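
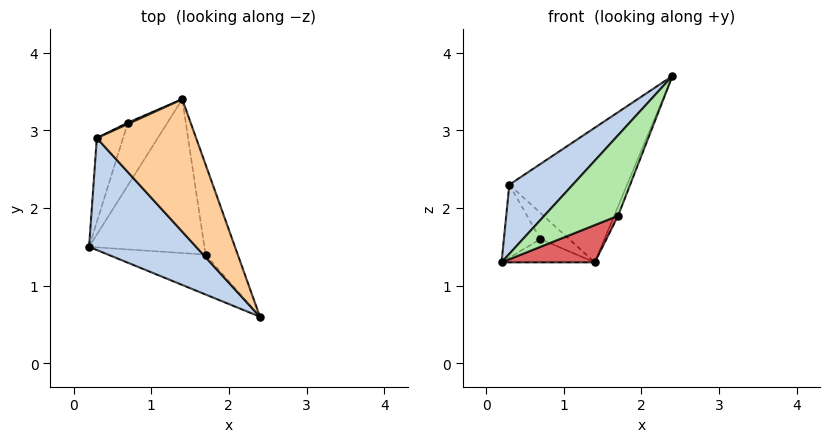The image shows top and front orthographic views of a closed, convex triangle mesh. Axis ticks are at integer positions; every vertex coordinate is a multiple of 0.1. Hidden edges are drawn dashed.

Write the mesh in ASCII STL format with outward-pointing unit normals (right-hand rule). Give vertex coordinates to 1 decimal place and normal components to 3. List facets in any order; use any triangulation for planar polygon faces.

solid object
 facet normal -0.483 0.305 -0.821
  outer loop
   vertex 0.7 3.1 1.6
   vertex 1.4 3.4 1.3
   vertex 0.2 1.5 1.3
  endloop
 endfacet
 facet normal -0.753 -0.346 0.560
  outer loop
   vertex 0.3 2.9 2.3
   vertex 0.2 1.5 1.3
   vertex 2.4 0.6 3.7
  endloop
 endfacet
 facet normal -0.855 0.341 -0.391
  outer loop
   vertex 0.3 2.9 2.3
   vertex 0.7 3.1 1.6
   vertex 0.2 1.5 1.3
  endloop
 endfacet
 facet normal 0.299 0.680 0.669
  outer loop
   vertex 0.3 2.9 2.3
   vertex 2.4 0.6 3.7
   vertex 1.4 3.4 1.3
  endloop
 endfacet
 facet normal -0.375 0.926 0.050
  outer loop
   vertex 0.3 2.9 2.3
   vertex 1.4 3.4 1.3
   vertex 0.7 3.1 1.6
  endloop
 endfacet
 facet normal 0.117 -0.890 -0.441
  outer loop
   vertex 1.7 1.4 1.9
   vertex 2.4 0.6 3.7
   vertex 0.2 1.5 1.3
  endloop
 endfacet
 facet normal 0.350 -0.221 -0.911
  outer loop
   vertex 1.7 1.4 1.9
   vertex 0.2 1.5 1.3
   vertex 1.4 3.4 1.3
  endloop
 endfacet
 facet normal 0.937 0.036 -0.348
  outer loop
   vertex 1.7 1.4 1.9
   vertex 1.4 3.4 1.3
   vertex 2.4 0.6 3.7
  endloop
 endfacet
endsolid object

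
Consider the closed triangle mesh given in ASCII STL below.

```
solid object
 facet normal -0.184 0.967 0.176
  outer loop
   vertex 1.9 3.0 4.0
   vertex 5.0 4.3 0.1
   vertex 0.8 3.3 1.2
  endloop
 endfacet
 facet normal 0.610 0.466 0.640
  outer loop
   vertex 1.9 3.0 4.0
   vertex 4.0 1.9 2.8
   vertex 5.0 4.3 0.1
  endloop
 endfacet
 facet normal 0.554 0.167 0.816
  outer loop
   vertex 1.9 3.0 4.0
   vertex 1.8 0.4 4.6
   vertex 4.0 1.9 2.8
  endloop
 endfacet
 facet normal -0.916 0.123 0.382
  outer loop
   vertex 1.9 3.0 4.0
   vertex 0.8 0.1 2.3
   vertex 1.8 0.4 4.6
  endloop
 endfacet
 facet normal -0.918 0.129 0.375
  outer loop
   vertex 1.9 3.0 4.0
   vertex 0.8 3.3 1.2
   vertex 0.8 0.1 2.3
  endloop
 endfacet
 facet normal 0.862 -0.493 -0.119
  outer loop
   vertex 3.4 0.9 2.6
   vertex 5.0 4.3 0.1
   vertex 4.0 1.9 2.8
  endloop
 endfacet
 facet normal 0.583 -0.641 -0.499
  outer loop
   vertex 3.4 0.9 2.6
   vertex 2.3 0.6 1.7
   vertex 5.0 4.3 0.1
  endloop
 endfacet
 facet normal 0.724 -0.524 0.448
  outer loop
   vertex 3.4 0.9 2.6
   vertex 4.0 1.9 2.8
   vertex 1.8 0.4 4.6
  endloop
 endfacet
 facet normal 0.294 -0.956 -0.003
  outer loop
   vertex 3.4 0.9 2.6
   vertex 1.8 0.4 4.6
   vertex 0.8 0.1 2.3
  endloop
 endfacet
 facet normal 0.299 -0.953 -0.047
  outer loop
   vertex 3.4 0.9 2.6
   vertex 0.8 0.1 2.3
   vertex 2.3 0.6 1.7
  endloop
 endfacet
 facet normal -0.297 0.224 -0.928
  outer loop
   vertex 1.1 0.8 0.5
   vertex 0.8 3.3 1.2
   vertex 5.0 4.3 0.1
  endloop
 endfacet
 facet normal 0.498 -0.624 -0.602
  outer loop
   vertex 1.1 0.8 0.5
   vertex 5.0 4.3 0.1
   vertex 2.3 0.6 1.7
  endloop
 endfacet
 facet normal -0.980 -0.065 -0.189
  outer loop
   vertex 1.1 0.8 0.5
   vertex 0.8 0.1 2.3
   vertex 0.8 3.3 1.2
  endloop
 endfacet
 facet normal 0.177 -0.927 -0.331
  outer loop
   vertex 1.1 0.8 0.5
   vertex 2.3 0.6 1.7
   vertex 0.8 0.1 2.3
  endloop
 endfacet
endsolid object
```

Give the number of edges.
21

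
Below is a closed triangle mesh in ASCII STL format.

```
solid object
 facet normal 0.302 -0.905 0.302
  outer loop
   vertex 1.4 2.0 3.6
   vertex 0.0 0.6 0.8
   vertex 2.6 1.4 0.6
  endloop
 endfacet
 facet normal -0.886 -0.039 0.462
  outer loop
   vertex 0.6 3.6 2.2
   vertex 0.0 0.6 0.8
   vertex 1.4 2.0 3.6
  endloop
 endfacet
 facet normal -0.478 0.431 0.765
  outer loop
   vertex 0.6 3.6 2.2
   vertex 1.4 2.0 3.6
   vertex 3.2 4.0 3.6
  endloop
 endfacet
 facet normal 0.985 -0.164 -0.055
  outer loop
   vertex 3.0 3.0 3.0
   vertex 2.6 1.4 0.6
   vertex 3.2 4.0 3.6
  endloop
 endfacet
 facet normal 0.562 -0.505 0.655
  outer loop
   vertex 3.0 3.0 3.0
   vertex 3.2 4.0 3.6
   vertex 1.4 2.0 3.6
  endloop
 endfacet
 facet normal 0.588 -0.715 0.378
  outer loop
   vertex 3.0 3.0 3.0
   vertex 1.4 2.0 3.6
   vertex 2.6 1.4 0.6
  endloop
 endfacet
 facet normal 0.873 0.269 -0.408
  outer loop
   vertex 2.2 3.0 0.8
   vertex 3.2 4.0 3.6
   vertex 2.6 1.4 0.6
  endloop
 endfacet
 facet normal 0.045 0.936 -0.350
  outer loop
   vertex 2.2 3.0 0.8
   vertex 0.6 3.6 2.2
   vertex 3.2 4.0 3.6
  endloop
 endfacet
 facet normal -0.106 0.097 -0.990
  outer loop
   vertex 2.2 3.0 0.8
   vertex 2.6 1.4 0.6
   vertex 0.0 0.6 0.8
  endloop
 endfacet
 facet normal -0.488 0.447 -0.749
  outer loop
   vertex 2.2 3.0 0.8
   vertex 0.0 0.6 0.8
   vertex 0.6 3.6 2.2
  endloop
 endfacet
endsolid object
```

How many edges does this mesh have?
15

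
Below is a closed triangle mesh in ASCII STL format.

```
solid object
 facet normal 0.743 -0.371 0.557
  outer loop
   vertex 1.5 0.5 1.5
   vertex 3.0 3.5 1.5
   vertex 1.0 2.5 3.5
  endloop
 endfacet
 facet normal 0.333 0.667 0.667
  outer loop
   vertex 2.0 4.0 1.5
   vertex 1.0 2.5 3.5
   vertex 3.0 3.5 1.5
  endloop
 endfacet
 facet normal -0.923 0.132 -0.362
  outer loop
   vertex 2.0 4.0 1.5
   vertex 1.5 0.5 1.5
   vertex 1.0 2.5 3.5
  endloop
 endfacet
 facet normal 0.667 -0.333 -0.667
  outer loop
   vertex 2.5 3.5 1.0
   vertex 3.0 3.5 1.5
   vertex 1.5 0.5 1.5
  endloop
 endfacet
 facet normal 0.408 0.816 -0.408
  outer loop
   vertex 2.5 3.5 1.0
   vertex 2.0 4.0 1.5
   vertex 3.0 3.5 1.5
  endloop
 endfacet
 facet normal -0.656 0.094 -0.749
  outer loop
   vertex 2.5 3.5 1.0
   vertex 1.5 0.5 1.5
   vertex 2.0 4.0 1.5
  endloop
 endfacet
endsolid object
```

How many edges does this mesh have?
9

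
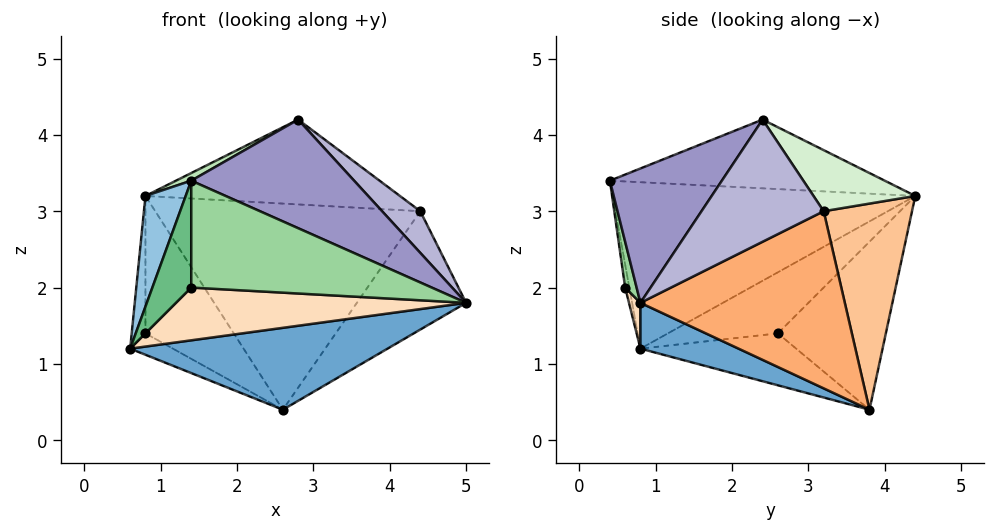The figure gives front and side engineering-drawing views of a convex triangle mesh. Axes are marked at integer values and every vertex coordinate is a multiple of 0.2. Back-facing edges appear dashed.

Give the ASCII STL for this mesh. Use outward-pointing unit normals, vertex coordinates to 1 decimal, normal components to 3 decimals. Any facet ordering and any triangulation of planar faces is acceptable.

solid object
 facet normal 0.127 -0.334 -0.934
  outer loop
   vertex 2.6 3.8 0.4
   vertex 5.0 0.8 1.8
   vertex 0.6 0.8 1.2
  endloop
 endfacet
 facet normal -0.940 -0.125 0.319
  outer loop
   vertex 1.4 0.4 3.4
   vertex 0.8 4.4 3.2
   vertex 0.6 0.8 1.2
  endloop
 endfacet
 facet normal -0.985 0.123 -0.123
  outer loop
   vertex 0.8 2.6 1.4
   vertex 0.6 0.8 1.2
   vertex 0.8 4.4 3.2
  endloop
 endfacet
 facet normal -0.556 0.153 -0.817
  outer loop
   vertex 0.8 2.6 1.4
   vertex 2.6 3.8 0.4
   vertex 0.6 0.8 1.2
  endloop
 endfacet
 facet normal -0.654 0.535 -0.535
  outer loop
   vertex 0.8 2.6 1.4
   vertex 0.8 4.4 3.2
   vertex 2.6 3.8 0.4
  endloop
 endfacet
 facet normal 0.788 0.421 -0.448
  outer loop
   vertex 4.4 3.2 3.0
   vertex 5.0 0.8 1.8
   vertex 2.6 3.8 0.4
  endloop
 endfacet
 facet normal 0.316 0.949 0.000
  outer loop
   vertex 4.4 3.2 3.0
   vertex 2.6 3.8 0.4
   vertex 0.8 4.4 3.2
  endloop
 endfacet
 facet normal 0.038 -0.960 -0.278
  outer loop
   vertex 1.4 0.6 2.0
   vertex 0.6 0.8 1.2
   vertex 5.0 0.8 1.8
  endloop
 endfacet
 facet normal -0.105 -0.984 -0.141
  outer loop
   vertex 1.4 0.6 2.0
   vertex 1.4 0.4 3.4
   vertex 0.6 0.8 1.2
  endloop
 endfacet
 facet normal 0.047 -0.989 -0.141
  outer loop
   vertex 1.4 0.6 2.0
   vertex 5.0 0.8 1.8
   vertex 1.4 0.4 3.4
  endloop
 endfacet
 facet normal -0.468 -0.026 0.883
  outer loop
   vertex 2.8 2.4 4.2
   vertex 0.8 4.4 3.2
   vertex 1.4 0.4 3.4
  endloop
 endfacet
 facet normal 0.248 0.620 0.744
  outer loop
   vertex 2.8 2.4 4.2
   vertex 4.4 3.2 3.0
   vertex 0.8 4.4 3.2
  endloop
 endfacet
 facet normal 0.387 -0.563 0.730
  outer loop
   vertex 2.8 2.4 4.2
   vertex 1.4 0.4 3.4
   vertex 5.0 0.8 1.8
  endloop
 endfacet
 facet normal 0.650 -0.203 0.732
  outer loop
   vertex 2.8 2.4 4.2
   vertex 5.0 0.8 1.8
   vertex 4.4 3.2 3.0
  endloop
 endfacet
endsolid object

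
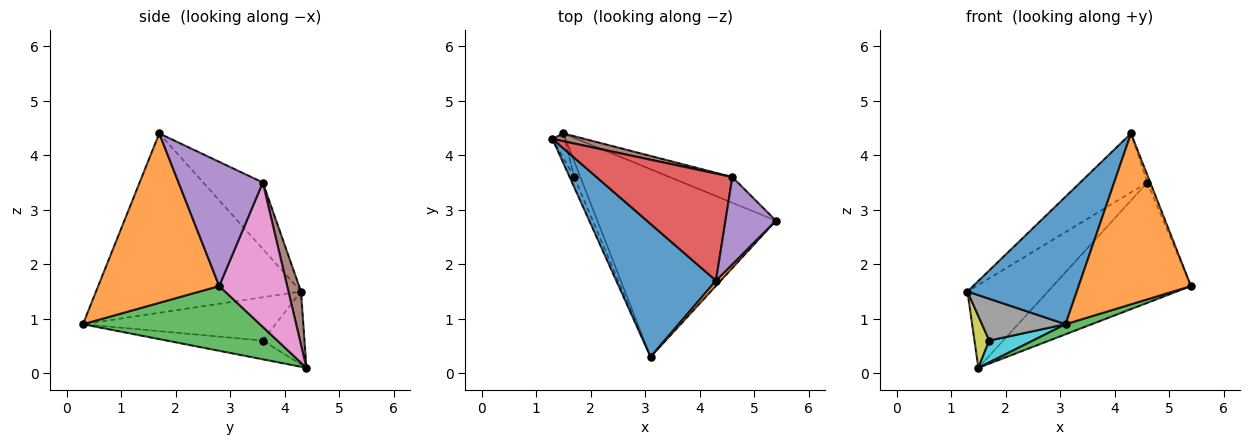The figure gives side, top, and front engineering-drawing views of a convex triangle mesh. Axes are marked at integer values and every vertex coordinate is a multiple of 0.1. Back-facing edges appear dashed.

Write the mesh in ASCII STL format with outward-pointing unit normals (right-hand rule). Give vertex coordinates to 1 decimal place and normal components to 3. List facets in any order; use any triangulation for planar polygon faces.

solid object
 facet normal -0.792 -0.423 0.441
  outer loop
   vertex 4.3 1.7 4.4
   vertex 1.3 4.3 1.5
   vertex 3.1 0.3 0.9
  endloop
 endfacet
 facet normal 0.733 -0.680 0.021
  outer loop
   vertex 4.3 1.7 4.4
   vertex 3.1 0.3 0.9
   vertex 5.4 2.8 1.6
  endloop
 endfacet
 facet normal 0.340 -0.050 -0.939
  outer loop
   vertex 1.5 4.4 0.1
   vertex 5.4 2.8 1.6
   vertex 3.1 0.3 0.9
  endloop
 endfacet
 facet normal -0.394 0.444 0.805
  outer loop
   vertex 4.6 3.6 3.5
   vertex 1.3 4.3 1.5
   vertex 4.3 1.7 4.4
  endloop
 endfacet
 facet normal 0.926 0.032 0.376
  outer loop
   vertex 4.6 3.6 3.5
   vertex 4.3 1.7 4.4
   vertex 5.4 2.8 1.6
  endloop
 endfacet
 facet normal 0.153 0.984 0.092
  outer loop
   vertex 4.6 3.6 3.5
   vertex 1.5 4.4 0.1
   vertex 1.3 4.3 1.5
  endloop
 endfacet
 facet normal 0.434 0.881 -0.188
  outer loop
   vertex 4.6 3.6 3.5
   vertex 5.4 2.8 1.6
   vertex 1.5 4.4 0.1
  endloop
 endfacet
 facet normal -0.913 -0.396 -0.098
  outer loop
   vertex 1.7 3.6 0.6
   vertex 3.1 0.3 0.9
   vertex 1.3 4.3 1.5
  endloop
 endfacet
 facet normal -0.931 -0.331 -0.157
  outer loop
   vertex 1.7 3.6 0.6
   vertex 1.3 4.3 1.5
   vertex 1.5 4.4 0.1
  endloop
 endfacet
 facet normal -0.873 -0.396 -0.285
  outer loop
   vertex 1.7 3.6 0.6
   vertex 1.5 4.4 0.1
   vertex 3.1 0.3 0.9
  endloop
 endfacet
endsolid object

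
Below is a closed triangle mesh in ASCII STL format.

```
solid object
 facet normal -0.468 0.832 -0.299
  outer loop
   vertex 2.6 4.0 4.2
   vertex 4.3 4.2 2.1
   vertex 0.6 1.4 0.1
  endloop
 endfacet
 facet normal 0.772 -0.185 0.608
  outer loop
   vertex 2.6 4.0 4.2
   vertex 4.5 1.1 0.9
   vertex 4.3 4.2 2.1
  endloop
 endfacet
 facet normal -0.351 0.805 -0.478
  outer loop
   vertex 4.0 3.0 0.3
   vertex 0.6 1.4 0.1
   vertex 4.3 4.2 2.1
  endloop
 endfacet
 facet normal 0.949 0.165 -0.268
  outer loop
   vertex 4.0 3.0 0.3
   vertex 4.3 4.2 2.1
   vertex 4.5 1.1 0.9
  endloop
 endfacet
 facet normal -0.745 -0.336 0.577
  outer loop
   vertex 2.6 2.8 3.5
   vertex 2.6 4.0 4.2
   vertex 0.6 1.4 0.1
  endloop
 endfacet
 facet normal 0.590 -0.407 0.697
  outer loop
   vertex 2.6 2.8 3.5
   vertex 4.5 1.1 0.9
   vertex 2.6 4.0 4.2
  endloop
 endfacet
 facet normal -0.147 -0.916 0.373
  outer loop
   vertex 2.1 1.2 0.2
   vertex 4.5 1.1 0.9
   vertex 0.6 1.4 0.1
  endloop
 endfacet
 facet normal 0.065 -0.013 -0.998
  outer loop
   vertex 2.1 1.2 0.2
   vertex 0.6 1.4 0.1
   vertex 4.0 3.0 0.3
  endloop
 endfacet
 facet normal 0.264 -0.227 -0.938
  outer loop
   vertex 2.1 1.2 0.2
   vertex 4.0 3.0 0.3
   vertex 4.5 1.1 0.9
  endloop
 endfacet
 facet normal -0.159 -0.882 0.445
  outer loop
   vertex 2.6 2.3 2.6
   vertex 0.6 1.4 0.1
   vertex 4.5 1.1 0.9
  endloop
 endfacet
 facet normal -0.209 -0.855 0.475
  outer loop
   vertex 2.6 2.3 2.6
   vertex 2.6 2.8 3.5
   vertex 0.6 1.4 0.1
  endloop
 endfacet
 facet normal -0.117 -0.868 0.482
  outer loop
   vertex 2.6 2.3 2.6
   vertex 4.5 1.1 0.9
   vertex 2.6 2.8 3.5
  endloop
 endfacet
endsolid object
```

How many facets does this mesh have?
12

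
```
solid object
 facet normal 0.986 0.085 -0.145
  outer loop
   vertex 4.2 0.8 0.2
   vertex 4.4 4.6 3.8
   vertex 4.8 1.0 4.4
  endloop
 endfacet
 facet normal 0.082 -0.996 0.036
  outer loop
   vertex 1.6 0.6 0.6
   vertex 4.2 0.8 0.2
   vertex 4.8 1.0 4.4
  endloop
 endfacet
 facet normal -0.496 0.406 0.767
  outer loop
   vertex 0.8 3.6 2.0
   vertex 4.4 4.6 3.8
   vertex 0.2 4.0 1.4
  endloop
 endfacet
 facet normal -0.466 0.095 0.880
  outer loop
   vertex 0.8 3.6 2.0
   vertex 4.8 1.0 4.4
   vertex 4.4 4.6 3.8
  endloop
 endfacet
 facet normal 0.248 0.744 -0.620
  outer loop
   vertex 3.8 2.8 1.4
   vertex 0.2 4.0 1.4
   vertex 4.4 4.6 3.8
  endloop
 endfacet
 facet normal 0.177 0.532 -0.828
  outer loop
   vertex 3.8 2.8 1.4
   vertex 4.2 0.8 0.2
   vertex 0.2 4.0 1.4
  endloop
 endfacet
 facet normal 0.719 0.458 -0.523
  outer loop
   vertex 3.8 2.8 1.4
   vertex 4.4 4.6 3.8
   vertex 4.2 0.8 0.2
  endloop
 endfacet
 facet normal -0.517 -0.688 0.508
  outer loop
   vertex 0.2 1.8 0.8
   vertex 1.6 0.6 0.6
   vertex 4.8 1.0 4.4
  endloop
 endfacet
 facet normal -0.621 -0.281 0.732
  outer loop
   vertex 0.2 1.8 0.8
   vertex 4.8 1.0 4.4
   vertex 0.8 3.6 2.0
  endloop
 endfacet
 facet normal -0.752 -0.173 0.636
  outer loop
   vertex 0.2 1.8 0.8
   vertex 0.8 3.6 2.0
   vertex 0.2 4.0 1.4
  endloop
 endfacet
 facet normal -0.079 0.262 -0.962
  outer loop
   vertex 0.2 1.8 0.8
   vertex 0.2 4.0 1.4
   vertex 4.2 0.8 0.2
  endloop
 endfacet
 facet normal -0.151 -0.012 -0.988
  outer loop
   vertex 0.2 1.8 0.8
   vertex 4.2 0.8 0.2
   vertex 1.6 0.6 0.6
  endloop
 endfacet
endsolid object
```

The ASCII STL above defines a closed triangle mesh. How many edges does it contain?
18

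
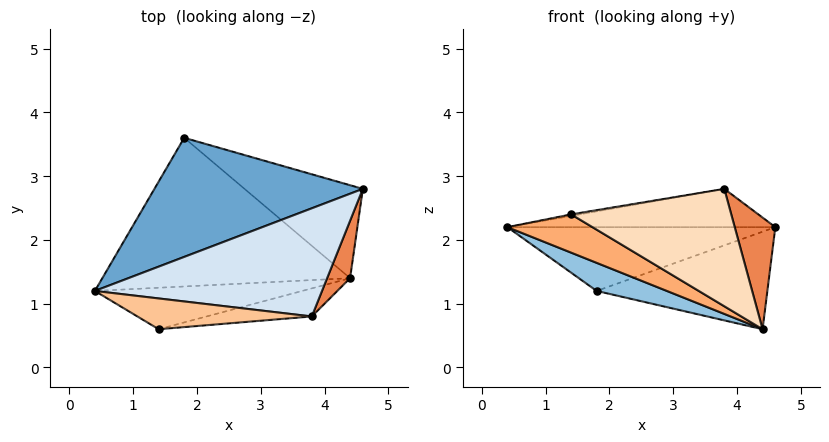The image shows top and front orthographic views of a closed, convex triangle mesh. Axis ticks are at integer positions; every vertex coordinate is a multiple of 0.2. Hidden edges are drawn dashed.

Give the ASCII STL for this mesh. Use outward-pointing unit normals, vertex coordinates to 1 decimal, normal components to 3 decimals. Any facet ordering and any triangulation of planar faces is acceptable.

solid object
 facet normal -0.177 0.465 0.868
  outer loop
   vertex 1.8 3.6 1.2
   vertex 0.4 1.2 2.2
   vertex 4.6 2.8 2.2
  endloop
 endfacet
 facet normal -0.358 -0.173 -0.917
  outer loop
   vertex 4.4 1.4 0.6
   vertex 0.4 1.2 2.2
   vertex 1.8 3.6 1.2
  endloop
 endfacet
 facet normal 0.413 0.659 -0.628
  outer loop
   vertex 4.4 1.4 0.6
   vertex 1.8 3.6 1.2
   vertex 4.6 2.8 2.2
  endloop
 endfacet
 facet normal -0.126 0.331 0.935
  outer loop
   vertex 3.8 0.8 2.8
   vertex 4.6 2.8 2.2
   vertex 0.4 1.2 2.2
  endloop
 endfacet
 facet normal 0.932 -0.323 0.166
  outer loop
   vertex 3.8 0.8 2.8
   vertex 4.4 1.4 0.6
   vertex 4.6 2.8 2.2
  endloop
 endfacet
 facet normal -0.252 -0.656 -0.711
  outer loop
   vertex 1.4 0.6 2.4
   vertex 0.4 1.2 2.2
   vertex 4.4 1.4 0.6
  endloop
 endfacet
 facet normal -0.168 0.048 0.985
  outer loop
   vertex 1.4 0.6 2.4
   vertex 3.8 0.8 2.8
   vertex 0.4 1.2 2.2
  endloop
 endfacet
 facet normal 0.119 -0.966 -0.231
  outer loop
   vertex 1.4 0.6 2.4
   vertex 4.4 1.4 0.6
   vertex 3.8 0.8 2.8
  endloop
 endfacet
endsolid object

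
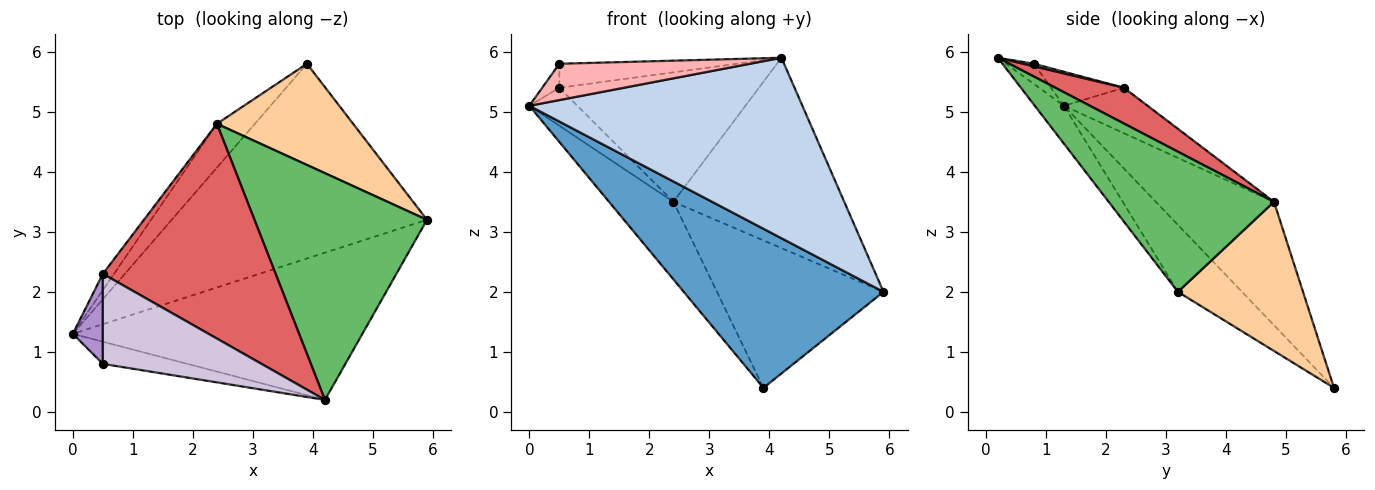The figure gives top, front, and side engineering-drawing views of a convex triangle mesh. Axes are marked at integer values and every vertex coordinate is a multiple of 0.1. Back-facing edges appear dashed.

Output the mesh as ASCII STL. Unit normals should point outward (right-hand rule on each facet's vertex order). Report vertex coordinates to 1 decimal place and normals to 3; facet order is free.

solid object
 facet normal -0.199 -0.620 -0.759
  outer loop
   vertex 3.9 5.8 0.4
   vertex 5.9 3.2 2.0
   vertex 0.0 1.3 5.1
  endloop
 endfacet
 facet normal -0.082 -0.772 -0.630
  outer loop
   vertex 4.2 0.2 5.9
   vertex 0.0 1.3 5.1
   vertex 5.9 3.2 2.0
  endloop
 endfacet
 facet normal -0.848 0.462 -0.261
  outer loop
   vertex 2.4 4.8 3.5
   vertex 3.9 5.8 0.4
   vertex 0.0 1.3 5.1
  endloop
 endfacet
 facet normal 0.527 0.701 0.481
  outer loop
   vertex 2.4 4.8 3.5
   vertex 5.9 3.2 2.0
   vertex 3.9 5.8 0.4
  endloop
 endfacet
 facet normal 0.528 0.546 0.650
  outer loop
   vertex 2.4 4.8 3.5
   vertex 4.2 0.2 5.9
   vertex 5.9 3.2 2.0
  endloop
 endfacet
 facet normal -0.848 0.487 -0.208
  outer loop
   vertex 0.5 2.3 5.4
   vertex 2.4 4.8 3.5
   vertex 0.0 1.3 5.1
  endloop
 endfacet
 facet normal 0.175 0.508 0.843
  outer loop
   vertex 0.5 2.3 5.4
   vertex 4.2 0.2 5.9
   vertex 2.4 4.8 3.5
  endloop
 endfacet
 facet normal -0.123 -0.847 -0.517
  outer loop
   vertex 0.5 0.8 5.8
   vertex 0.0 1.3 5.1
   vertex 4.2 0.2 5.9
  endloop
 endfacet
 facet normal -0.738 0.174 0.652
  outer loop
   vertex 0.5 0.8 5.8
   vertex 0.5 2.3 5.4
   vertex 0.0 1.3 5.1
  endloop
 endfacet
 facet normal 0.016 0.258 0.966
  outer loop
   vertex 0.5 0.8 5.8
   vertex 4.2 0.2 5.9
   vertex 0.5 2.3 5.4
  endloop
 endfacet
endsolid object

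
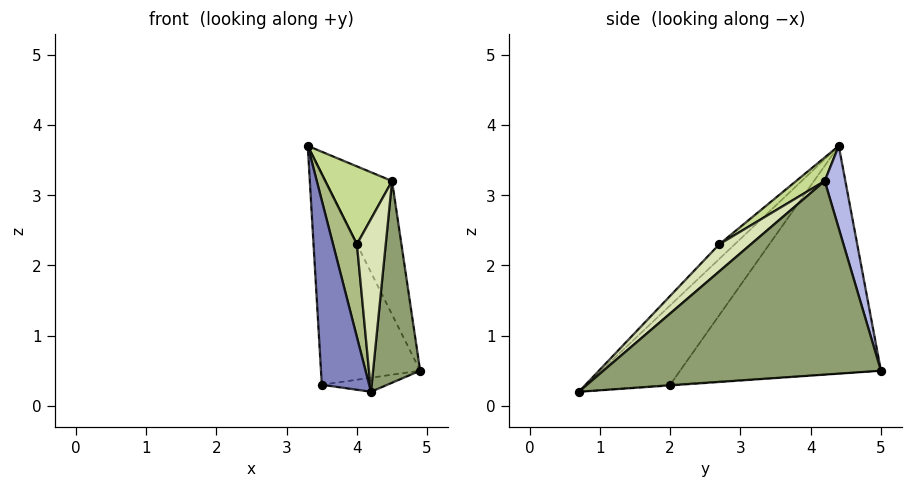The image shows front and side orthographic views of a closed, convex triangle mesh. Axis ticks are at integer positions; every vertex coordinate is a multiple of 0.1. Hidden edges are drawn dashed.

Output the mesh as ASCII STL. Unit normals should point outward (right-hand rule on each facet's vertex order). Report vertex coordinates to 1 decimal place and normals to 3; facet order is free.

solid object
 facet normal -0.842 0.416 -0.343
  outer loop
   vertex 3.5 2.0 0.3
   vertex 3.3 4.4 3.7
   vertex 4.9 5.0 0.5
  endloop
 endfacet
 facet normal -0.835 -0.471 0.284
  outer loop
   vertex 3.5 2.0 0.3
   vertex 4.2 0.7 0.2
   vertex 3.3 4.4 3.7
  endloop
 endfacet
 facet normal -0.010 0.071 -0.997
  outer loop
   vertex 3.5 2.0 0.3
   vertex 4.9 5.0 0.5
   vertex 4.2 0.7 0.2
  endloop
 endfacet
 facet normal 0.281 0.908 0.311
  outer loop
   vertex 4.5 4.2 3.2
   vertex 4.9 5.0 0.5
   vertex 3.3 4.4 3.7
  endloop
 endfacet
 facet normal 0.981 -0.166 0.096
  outer loop
   vertex 4.5 4.2 3.2
   vertex 4.2 0.7 0.2
   vertex 4.9 5.0 0.5
  endloop
 endfacet
 facet normal -0.435 -0.672 0.599
  outer loop
   vertex 4.0 2.7 2.3
   vertex 3.3 4.4 3.7
   vertex 4.2 0.7 0.2
  endloop
 endfacet
 facet normal 0.239 -0.557 0.796
  outer loop
   vertex 4.0 2.7 2.3
   vertex 4.5 4.2 3.2
   vertex 3.3 4.4 3.7
  endloop
 endfacet
 facet normal 0.602 -0.549 0.580
  outer loop
   vertex 4.0 2.7 2.3
   vertex 4.2 0.7 0.2
   vertex 4.5 4.2 3.2
  endloop
 endfacet
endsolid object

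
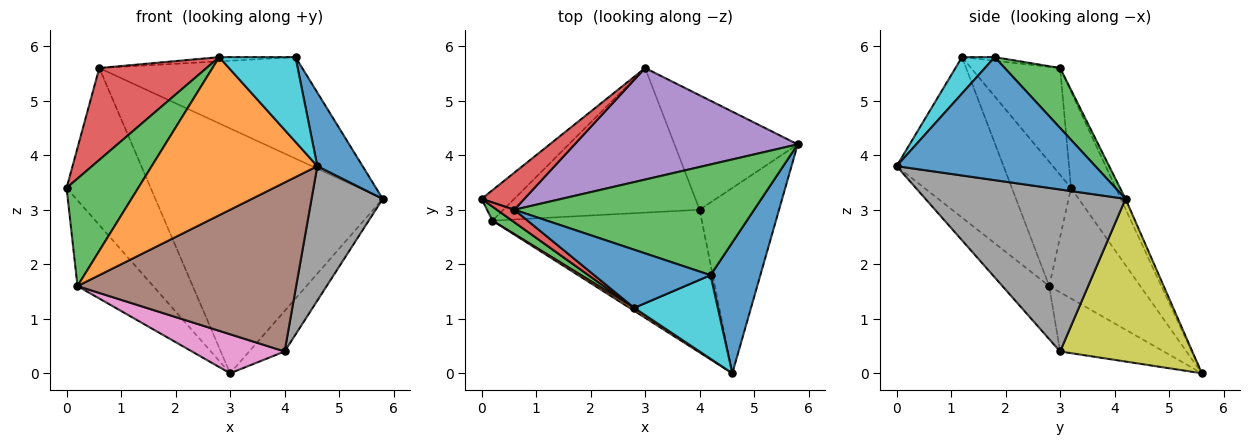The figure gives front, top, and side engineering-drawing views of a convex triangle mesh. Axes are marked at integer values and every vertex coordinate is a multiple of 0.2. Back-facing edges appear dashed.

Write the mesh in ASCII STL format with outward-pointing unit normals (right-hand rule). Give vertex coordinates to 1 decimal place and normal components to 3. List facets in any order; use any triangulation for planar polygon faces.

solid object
 facet normal 0.907 -0.207 0.367
  outer loop
   vertex 4.2 1.8 5.8
   vertex 4.6 0.0 3.8
   vertex 5.8 4.2 3.2
  endloop
 endfacet
 facet normal -0.750 0.623 -0.222
  outer loop
   vertex 0.2 2.8 1.6
   vertex 0.0 3.2 3.4
   vertex 3.0 5.6 0.0
  endloop
 endfacet
 facet normal 0.181 0.665 0.725
  outer loop
   vertex 0.6 3.0 5.6
   vertex 4.2 1.8 5.8
   vertex 5.8 4.2 3.2
  endloop
 endfacet
 facet normal -0.460 0.864 0.204
  outer loop
   vertex 0.6 3.0 5.6
   vertex 3.0 5.6 0.0
   vertex 0.0 3.2 3.4
  endloop
 endfacet
 facet normal -0.019 0.910 0.414
  outer loop
   vertex 0.6 3.0 5.6
   vertex 5.8 4.2 3.2
   vertex 3.0 5.6 0.0
  endloop
 endfacet
 facet normal -0.161 -0.754 -0.637
  outer loop
   vertex 4.0 3.0 0.4
   vertex 4.6 0.0 3.8
   vertex 0.2 2.8 1.6
  endloop
 endfacet
 facet normal -0.280 -0.250 -0.927
  outer loop
   vertex 4.0 3.0 0.4
   vertex 0.2 2.8 1.6
   vertex 3.0 5.6 0.0
  endloop
 endfacet
 facet normal 0.855 -0.304 -0.419
  outer loop
   vertex 4.0 3.0 0.4
   vertex 5.8 4.2 3.2
   vertex 4.6 0.0 3.8
  endloop
 endfacet
 facet normal 0.779 0.209 -0.591
  outer loop
   vertex 4.0 3.0 0.4
   vertex 3.0 5.6 0.0
   vertex 5.8 4.2 3.2
  endloop
 endfacet
 facet normal 0.292 -0.681 0.671
  outer loop
   vertex 2.8 1.2 5.8
   vertex 4.6 0.0 3.8
   vertex 4.2 1.8 5.8
  endloop
 endfacet
 facet normal -0.031 0.073 0.997
  outer loop
   vertex 2.8 1.2 5.8
   vertex 4.2 1.8 5.8
   vertex 0.6 3.0 5.6
  endloop
 endfacet
 facet normal -0.542 -0.840 0.016
  outer loop
   vertex 2.8 1.2 5.8
   vertex 0.2 2.8 1.6
   vertex 4.6 0.0 3.8
  endloop
 endfacet
 facet normal -0.634 -0.767 0.100
  outer loop
   vertex 2.8 1.2 5.8
   vertex 0.0 3.2 3.4
   vertex 0.2 2.8 1.6
  endloop
 endfacet
 facet normal -0.635 -0.765 0.104
  outer loop
   vertex 2.8 1.2 5.8
   vertex 0.6 3.0 5.6
   vertex 0.0 3.2 3.4
  endloop
 endfacet
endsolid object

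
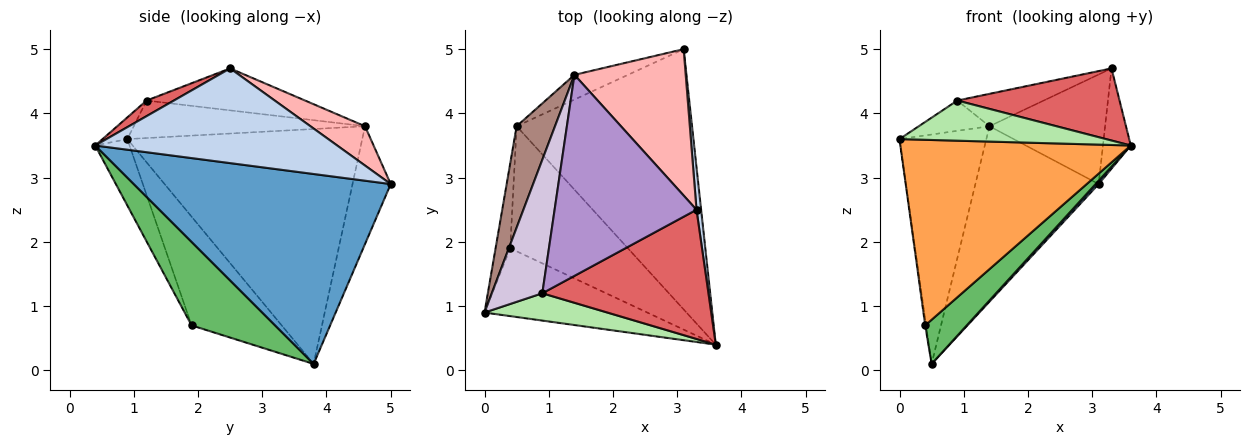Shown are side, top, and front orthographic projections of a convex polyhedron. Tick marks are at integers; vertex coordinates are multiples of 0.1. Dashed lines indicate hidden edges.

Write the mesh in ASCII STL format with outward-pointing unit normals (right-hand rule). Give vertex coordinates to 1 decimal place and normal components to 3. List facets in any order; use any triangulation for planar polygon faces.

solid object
 facet normal 0.735 -0.009 -0.678
  outer loop
   vertex 0.5 3.8 0.1
   vertex 3.1 5.0 2.9
   vertex 3.6 0.4 3.5
  endloop
 endfacet
 facet normal 0.992 0.114 0.048
  outer loop
   vertex 3.3 2.5 4.7
   vertex 3.6 0.4 3.5
   vertex 3.1 5.0 2.9
  endloop
 endfacet
 facet normal -0.139 -0.930 -0.340
  outer loop
   vertex 0.4 1.9 0.7
   vertex 3.6 0.4 3.5
   vertex 0.0 0.9 3.6
  endloop
 endfacet
 facet normal -0.991 0.010 -0.133
  outer loop
   vertex 0.4 1.9 0.7
   vertex 0.0 0.9 3.6
   vertex 0.5 3.8 0.1
  endloop
 endfacet
 facet normal 0.556 -0.277 -0.784
  outer loop
   vertex 0.4 1.9 0.7
   vertex 0.5 3.8 0.1
   vertex 3.6 0.4 3.5
  endloop
 endfacet
 facet normal -0.099 -0.823 0.560
  outer loop
   vertex 0.9 1.2 4.2
   vertex 0.0 0.9 3.6
   vertex 3.6 0.4 3.5
  endloop
 endfacet
 facet normal 0.082 -0.486 0.870
  outer loop
   vertex 0.9 1.2 4.2
   vertex 3.6 0.4 3.5
   vertex 3.3 2.5 4.7
  endloop
 endfacet
 facet normal 0.272 0.576 0.770
  outer loop
   vertex 1.4 4.6 3.8
   vertex 3.3 2.5 4.7
   vertex 3.1 5.0 2.9
  endloop
 endfacet
 facet normal -0.280 0.153 0.948
  outer loop
   vertex 1.4 4.6 3.8
   vertex 0.9 1.2 4.2
   vertex 3.3 2.5 4.7
  endloop
 endfacet
 facet normal -0.586 0.179 0.790
  outer loop
   vertex 1.4 4.6 3.8
   vertex 0.0 0.9 3.6
   vertex 0.9 1.2 4.2
  endloop
 endfacet
 facet normal -0.927 0.343 0.151
  outer loop
   vertex 1.4 4.6 3.8
   vertex 0.5 3.8 0.1
   vertex 0.0 0.9 3.6
  endloop
 endfacet
 facet normal -0.293 0.947 -0.133
  outer loop
   vertex 1.4 4.6 3.8
   vertex 3.1 5.0 2.9
   vertex 0.5 3.8 0.1
  endloop
 endfacet
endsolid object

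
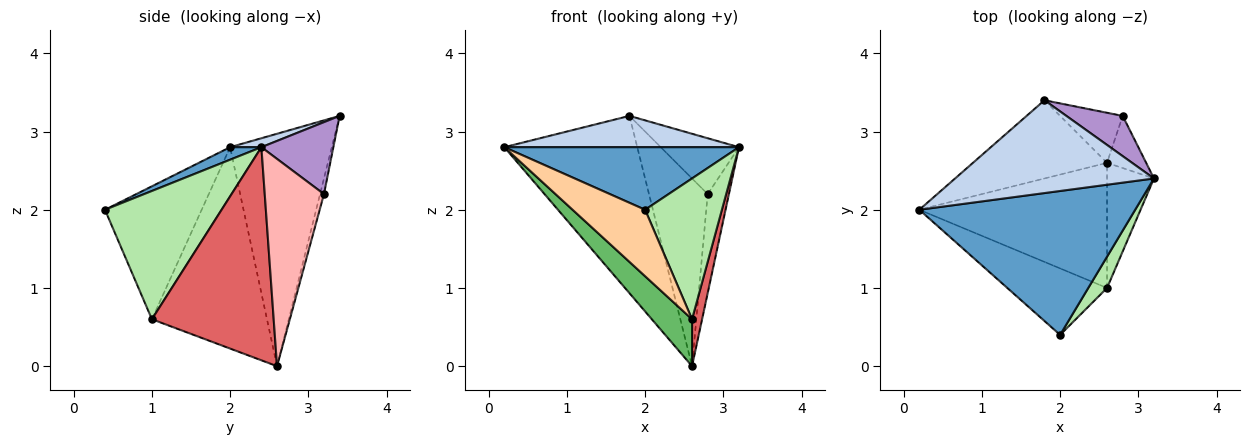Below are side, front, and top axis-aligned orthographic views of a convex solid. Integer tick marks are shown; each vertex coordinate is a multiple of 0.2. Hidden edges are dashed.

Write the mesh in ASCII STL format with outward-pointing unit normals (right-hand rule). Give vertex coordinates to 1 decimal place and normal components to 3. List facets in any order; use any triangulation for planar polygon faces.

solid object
 facet normal 0.053 -0.398 0.916
  outer loop
   vertex 2.0 0.4 2.0
   vertex 3.2 2.4 2.8
   vertex 0.2 2.0 2.8
  endloop
 endfacet
 facet normal 0.043 -0.319 0.947
  outer loop
   vertex 1.8 3.4 3.2
   vertex 0.2 2.0 2.8
   vertex 3.2 2.4 2.8
  endloop
 endfacet
 facet normal -0.573 0.750 -0.331
  outer loop
   vertex 1.8 3.4 3.2
   vertex 2.6 2.6 0.0
   vertex 0.2 2.0 2.8
  endloop
 endfacet
 facet normal -0.686 -0.514 -0.514
  outer loop
   vertex 2.6 1.0 0.6
   vertex 2.0 0.4 2.0
   vertex 0.2 2.0 2.8
  endloop
 endfacet
 facet normal -0.709 -0.248 -0.661
  outer loop
   vertex 2.6 1.0 0.6
   vertex 0.2 2.0 2.8
   vertex 2.6 2.6 0.0
  endloop
 endfacet
 facet normal 0.829 -0.546 0.121
  outer loop
   vertex 2.6 1.0 0.6
   vertex 3.2 2.4 2.8
   vertex 2.0 0.4 2.0
  endloop
 endfacet
 facet normal 0.973 -0.080 -0.214
  outer loop
   vertex 2.6 1.0 0.6
   vertex 2.6 2.6 0.0
   vertex 3.2 2.4 2.8
  endloop
 endfacet
 facet normal 0.927 0.332 -0.175
  outer loop
   vertex 2.8 3.2 2.2
   vertex 3.2 2.4 2.8
   vertex 2.6 2.6 0.0
  endloop
 endfacet
 facet normal 0.598 0.650 0.468
  outer loop
   vertex 2.8 3.2 2.2
   vertex 1.8 3.4 3.2
   vertex 3.2 2.4 2.8
  endloop
 endfacet
 facet normal -0.064 0.964 -0.257
  outer loop
   vertex 2.8 3.2 2.2
   vertex 2.6 2.6 0.0
   vertex 1.8 3.4 3.2
  endloop
 endfacet
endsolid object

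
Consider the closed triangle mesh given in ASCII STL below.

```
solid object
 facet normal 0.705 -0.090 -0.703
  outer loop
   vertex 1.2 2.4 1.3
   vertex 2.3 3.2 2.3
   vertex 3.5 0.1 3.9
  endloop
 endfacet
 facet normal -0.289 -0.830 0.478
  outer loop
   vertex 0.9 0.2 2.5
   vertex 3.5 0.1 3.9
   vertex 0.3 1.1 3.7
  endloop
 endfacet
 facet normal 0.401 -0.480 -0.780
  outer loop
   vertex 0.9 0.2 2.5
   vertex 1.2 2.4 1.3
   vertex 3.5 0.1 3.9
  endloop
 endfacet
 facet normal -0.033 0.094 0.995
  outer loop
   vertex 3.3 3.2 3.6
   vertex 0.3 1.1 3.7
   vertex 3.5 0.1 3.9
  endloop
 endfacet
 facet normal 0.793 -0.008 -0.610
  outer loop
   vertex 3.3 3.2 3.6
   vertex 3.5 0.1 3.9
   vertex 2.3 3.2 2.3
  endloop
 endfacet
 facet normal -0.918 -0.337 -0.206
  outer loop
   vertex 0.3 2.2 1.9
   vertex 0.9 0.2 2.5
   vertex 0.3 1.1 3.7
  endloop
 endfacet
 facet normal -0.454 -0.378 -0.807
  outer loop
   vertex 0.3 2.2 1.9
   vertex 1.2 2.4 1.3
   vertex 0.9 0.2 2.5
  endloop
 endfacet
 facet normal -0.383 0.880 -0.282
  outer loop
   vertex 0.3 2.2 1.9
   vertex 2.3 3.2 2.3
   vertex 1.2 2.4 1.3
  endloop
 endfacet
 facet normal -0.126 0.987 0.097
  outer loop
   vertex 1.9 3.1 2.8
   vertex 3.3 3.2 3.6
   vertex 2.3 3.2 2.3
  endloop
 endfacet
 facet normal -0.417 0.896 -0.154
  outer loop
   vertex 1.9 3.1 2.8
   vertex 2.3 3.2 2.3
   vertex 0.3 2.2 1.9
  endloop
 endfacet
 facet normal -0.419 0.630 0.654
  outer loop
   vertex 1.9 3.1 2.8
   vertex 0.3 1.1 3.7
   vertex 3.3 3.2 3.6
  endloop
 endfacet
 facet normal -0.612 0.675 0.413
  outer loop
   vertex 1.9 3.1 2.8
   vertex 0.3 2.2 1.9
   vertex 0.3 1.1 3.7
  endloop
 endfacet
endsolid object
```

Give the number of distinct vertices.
8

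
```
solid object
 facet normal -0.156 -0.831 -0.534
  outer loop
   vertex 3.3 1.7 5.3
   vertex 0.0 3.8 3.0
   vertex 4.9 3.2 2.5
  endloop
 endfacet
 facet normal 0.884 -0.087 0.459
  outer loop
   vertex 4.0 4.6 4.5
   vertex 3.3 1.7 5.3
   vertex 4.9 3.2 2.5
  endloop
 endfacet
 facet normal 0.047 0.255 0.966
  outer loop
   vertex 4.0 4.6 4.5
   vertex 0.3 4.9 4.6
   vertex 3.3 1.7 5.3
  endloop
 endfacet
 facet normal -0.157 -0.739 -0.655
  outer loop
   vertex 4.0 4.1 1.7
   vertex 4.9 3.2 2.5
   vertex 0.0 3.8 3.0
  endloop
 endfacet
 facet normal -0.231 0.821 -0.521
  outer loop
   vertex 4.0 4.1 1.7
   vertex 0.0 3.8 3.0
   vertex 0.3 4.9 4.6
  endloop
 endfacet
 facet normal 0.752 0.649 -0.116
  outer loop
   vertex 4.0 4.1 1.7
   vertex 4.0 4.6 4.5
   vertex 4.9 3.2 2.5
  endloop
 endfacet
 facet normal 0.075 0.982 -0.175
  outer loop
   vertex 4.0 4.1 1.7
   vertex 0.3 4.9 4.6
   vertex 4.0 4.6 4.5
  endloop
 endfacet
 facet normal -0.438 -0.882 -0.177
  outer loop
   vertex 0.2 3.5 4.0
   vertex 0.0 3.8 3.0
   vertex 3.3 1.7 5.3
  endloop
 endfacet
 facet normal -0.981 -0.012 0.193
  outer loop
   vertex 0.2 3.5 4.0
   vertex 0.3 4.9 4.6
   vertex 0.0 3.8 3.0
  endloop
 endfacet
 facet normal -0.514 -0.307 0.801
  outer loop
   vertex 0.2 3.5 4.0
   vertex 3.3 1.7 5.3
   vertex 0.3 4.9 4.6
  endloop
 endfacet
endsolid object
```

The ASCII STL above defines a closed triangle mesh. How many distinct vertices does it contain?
7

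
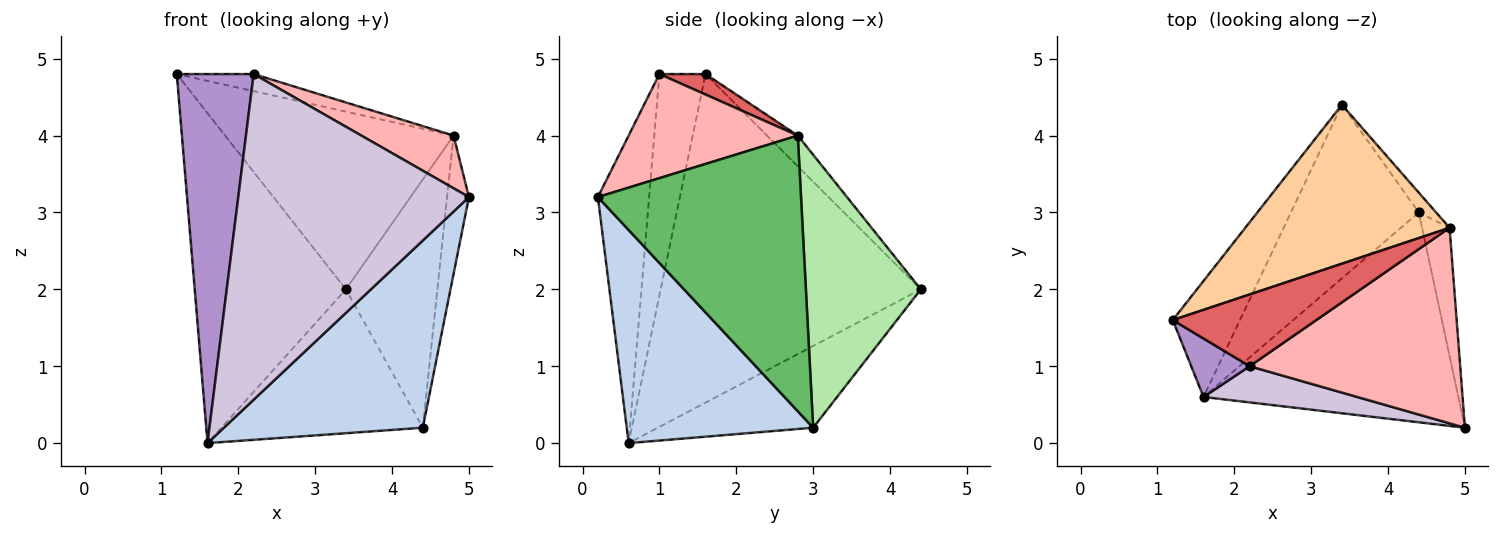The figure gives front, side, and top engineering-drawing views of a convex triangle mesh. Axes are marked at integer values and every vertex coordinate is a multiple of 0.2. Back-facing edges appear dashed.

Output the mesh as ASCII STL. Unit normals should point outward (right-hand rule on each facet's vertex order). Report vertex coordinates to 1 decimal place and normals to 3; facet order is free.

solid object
 facet normal -0.851 0.495 -0.174
  outer loop
   vertex 1.6 0.6 0.0
   vertex 1.2 1.6 4.8
   vertex 3.4 4.4 2.0
  endloop
 endfacet
 facet normal 0.529 -0.565 -0.633
  outer loop
   vertex 4.4 3.0 0.2
   vertex 5.0 0.2 3.2
   vertex 1.6 0.6 0.0
  endloop
 endfacet
 facet normal -0.442 0.573 -0.691
  outer loop
   vertex 4.4 3.0 0.2
   vertex 1.6 0.6 0.0
   vertex 3.4 4.4 2.0
  endloop
 endfacet
 facet normal -0.100 0.742 0.663
  outer loop
   vertex 4.8 2.8 4.0
   vertex 3.4 4.4 2.0
   vertex 1.2 1.6 4.8
  endloop
 endfacet
 facet normal 0.989 0.106 -0.099
  outer loop
   vertex 4.8 2.8 4.0
   vertex 5.0 0.2 3.2
   vertex 4.4 3.0 0.2
  endloop
 endfacet
 facet normal 0.782 0.622 -0.050
  outer loop
   vertex 4.8 2.8 4.0
   vertex 4.4 3.0 0.2
   vertex 3.4 4.4 2.0
  endloop
 endfacet
 facet normal 0.138 0.229 0.964
  outer loop
   vertex 2.2 1.0 4.8
   vertex 4.8 2.8 4.0
   vertex 1.2 1.6 4.8
  endloop
 endfacet
 facet normal 0.431 -0.235 0.871
  outer loop
   vertex 2.2 1.0 4.8
   vertex 5.0 0.2 3.2
   vertex 4.8 2.8 4.0
  endloop
 endfacet
 facet normal -0.510 -0.850 0.135
  outer loop
   vertex 2.2 1.0 4.8
   vertex 1.2 1.6 4.8
   vertex 1.6 0.6 0.0
  endloop
 endfacet
 facet normal -0.216 -0.970 0.108
  outer loop
   vertex 2.2 1.0 4.8
   vertex 1.6 0.6 0.0
   vertex 5.0 0.2 3.2
  endloop
 endfacet
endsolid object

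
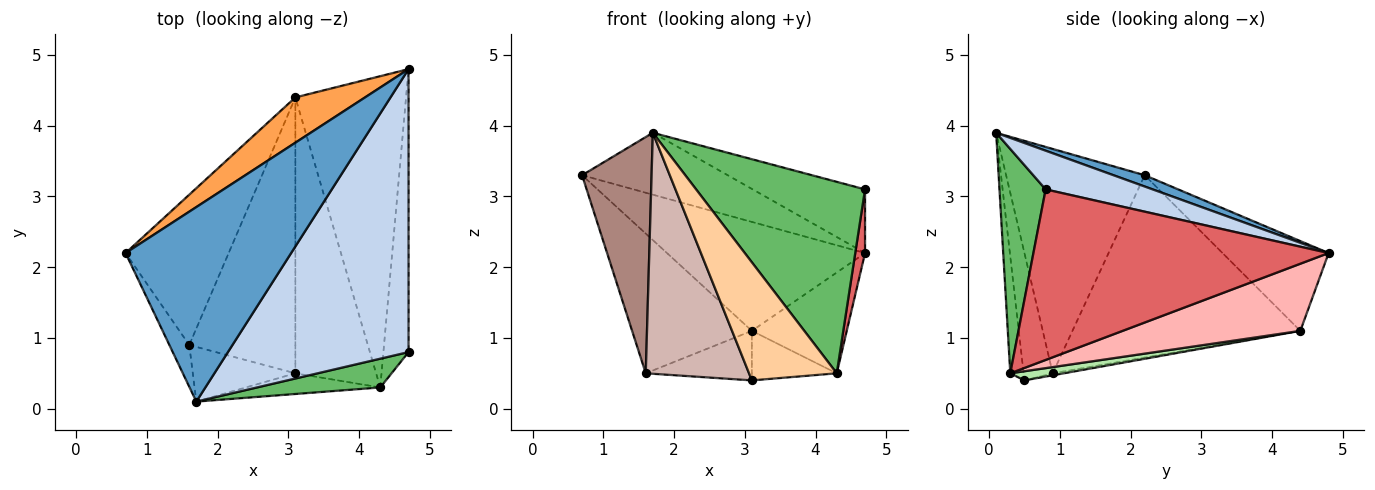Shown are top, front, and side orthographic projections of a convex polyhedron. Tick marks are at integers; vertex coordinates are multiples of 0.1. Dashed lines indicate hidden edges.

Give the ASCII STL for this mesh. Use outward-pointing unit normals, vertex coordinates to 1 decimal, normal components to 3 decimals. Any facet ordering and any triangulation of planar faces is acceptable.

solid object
 facet normal 0.065 0.303 0.951
  outer loop
   vertex 1.7 0.1 3.9
   vertex 4.7 4.8 2.2
   vertex 0.7 2.2 3.3
  endloop
 endfacet
 facet normal 0.205 0.215 0.955
  outer loop
   vertex 4.7 0.8 3.1
   vertex 4.7 4.8 2.2
   vertex 1.7 0.1 3.9
  endloop
 endfacet
 facet normal -0.443 0.828 0.344
  outer loop
   vertex 3.1 4.4 1.1
   vertex 0.7 2.2 3.3
   vertex 4.7 4.8 2.2
  endloop
 endfacet
 facet normal -0.148 -0.974 -0.171
  outer loop
   vertex 4.3 0.3 0.5
   vertex 1.7 0.1 3.9
   vertex 3.1 0.5 0.4
  endloop
 endfacet
 facet normal 0.261 -0.955 0.143
  outer loop
   vertex 4.3 0.3 0.5
   vertex 4.7 0.8 3.1
   vertex 1.7 0.1 3.9
  endloop
 endfacet
 facet normal 0.111 0.176 -0.978
  outer loop
   vertex 4.3 0.3 0.5
   vertex 3.1 0.5 0.4
   vertex 3.1 4.4 1.1
  endloop
 endfacet
 facet normal 0.989 -0.033 -0.146
  outer loop
   vertex 4.3 0.3 0.5
   vertex 4.7 4.8 2.2
   vertex 4.7 0.8 3.1
  endloop
 endfacet
 facet normal 0.500 0.267 -0.824
  outer loop
   vertex 4.3 0.3 0.5
   vertex 3.1 4.4 1.1
   vertex 4.7 4.8 2.2
  endloop
 endfacet
 facet normal -0.792 0.416 -0.448
  outer loop
   vertex 1.6 0.9 0.5
   vertex 0.7 2.2 3.3
   vertex 3.1 4.4 1.1
  endloop
 endfacet
 facet normal -0.019 0.177 -0.984
  outer loop
   vertex 1.6 0.9 0.5
   vertex 3.1 4.4 1.1
   vertex 3.1 0.5 0.4
  endloop
 endfacet
 facet normal -0.891 -0.447 -0.079
  outer loop
   vertex 1.6 0.9 0.5
   vertex 1.7 0.1 3.9
   vertex 0.7 2.2 3.3
  endloop
 endfacet
 facet normal -0.265 -0.940 -0.213
  outer loop
   vertex 1.6 0.9 0.5
   vertex 3.1 0.5 0.4
   vertex 1.7 0.1 3.9
  endloop
 endfacet
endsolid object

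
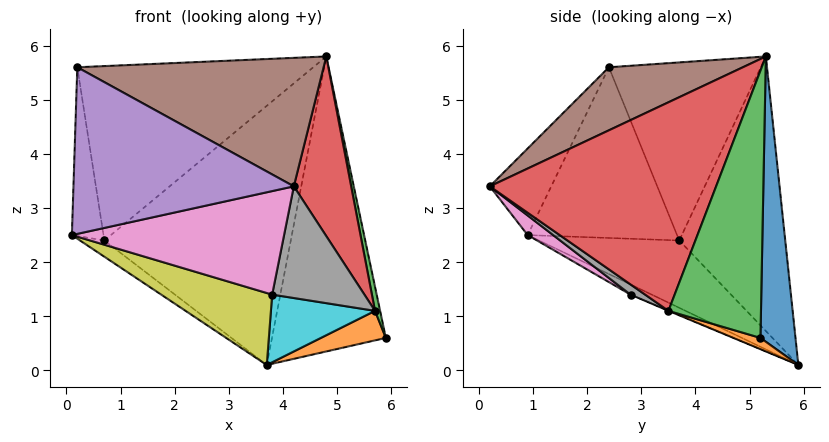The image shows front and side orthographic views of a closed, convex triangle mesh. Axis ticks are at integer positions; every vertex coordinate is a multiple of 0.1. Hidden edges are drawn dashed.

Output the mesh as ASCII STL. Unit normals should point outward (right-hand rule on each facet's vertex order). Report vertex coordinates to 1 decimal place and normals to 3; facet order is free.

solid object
 facet normal 0.294 0.955 0.044
  outer loop
   vertex 3.7 5.9 0.1
   vertex 4.8 5.3 5.8
   vertex 5.9 5.2 0.6
  endloop
 endfacet
 facet normal 0.122 -0.293 -0.948
  outer loop
   vertex 5.7 3.5 1.1
   vertex 3.7 5.9 0.1
   vertex 5.9 5.2 0.6
  endloop
 endfacet
 facet normal 0.977 -0.054 0.208
  outer loop
   vertex 5.7 3.5 1.1
   vertex 5.9 5.2 0.6
   vertex 4.8 5.3 5.8
  endloop
 endfacet
 facet normal 0.934 -0.237 0.269
  outer loop
   vertex 5.7 3.5 1.1
   vertex 4.8 5.3 5.8
   vertex 4.2 0.2 3.4
  endloop
 endfacet
 facet normal -0.243 -0.870 0.429
  outer loop
   vertex 0.2 2.4 5.6
   vertex 0.1 0.9 2.5
   vertex 4.2 0.2 3.4
  endloop
 endfacet
 facet normal 0.237 -0.436 0.868
  outer loop
   vertex 0.2 2.4 5.6
   vertex 4.2 0.2 3.4
   vertex 4.8 5.3 5.8
  endloop
 endfacet
 facet normal 0.072 -0.601 -0.796
  outer loop
   vertex 3.8 2.8 1.4
   vertex 4.2 0.2 3.4
   vertex 0.1 0.9 2.5
  endloop
 endfacet
 facet normal 0.095 -0.598 -0.796
  outer loop
   vertex 3.8 2.8 1.4
   vertex 5.7 3.5 1.1
   vertex 4.2 0.2 3.4
  endloop
 endfacet
 facet normal -0.074 -0.388 -0.919
  outer loop
   vertex 3.8 2.8 1.4
   vertex 0.1 0.9 2.5
   vertex 3.7 5.9 0.1
  endloop
 endfacet
 facet normal -0.003 -0.387 -0.922
  outer loop
   vertex 3.8 2.8 1.4
   vertex 3.7 5.9 0.1
   vertex 5.7 3.5 1.1
  endloop
 endfacet
 facet normal -0.486 0.855 0.184
  outer loop
   vertex 0.7 3.7 2.4
   vertex 4.8 5.3 5.8
   vertex 3.7 5.9 0.1
  endloop
 endfacet
 facet normal -0.524 0.814 0.249
  outer loop
   vertex 0.7 3.7 2.4
   vertex 0.2 2.4 5.6
   vertex 4.8 5.3 5.8
  endloop
 endfacet
 facet normal -0.656 0.114 -0.746
  outer loop
   vertex 0.7 3.7 2.4
   vertex 3.7 5.9 0.1
   vertex 0.1 0.9 2.5
  endloop
 endfacet
 facet normal -0.976 0.207 -0.069
  outer loop
   vertex 0.7 3.7 2.4
   vertex 0.1 0.9 2.5
   vertex 0.2 2.4 5.6
  endloop
 endfacet
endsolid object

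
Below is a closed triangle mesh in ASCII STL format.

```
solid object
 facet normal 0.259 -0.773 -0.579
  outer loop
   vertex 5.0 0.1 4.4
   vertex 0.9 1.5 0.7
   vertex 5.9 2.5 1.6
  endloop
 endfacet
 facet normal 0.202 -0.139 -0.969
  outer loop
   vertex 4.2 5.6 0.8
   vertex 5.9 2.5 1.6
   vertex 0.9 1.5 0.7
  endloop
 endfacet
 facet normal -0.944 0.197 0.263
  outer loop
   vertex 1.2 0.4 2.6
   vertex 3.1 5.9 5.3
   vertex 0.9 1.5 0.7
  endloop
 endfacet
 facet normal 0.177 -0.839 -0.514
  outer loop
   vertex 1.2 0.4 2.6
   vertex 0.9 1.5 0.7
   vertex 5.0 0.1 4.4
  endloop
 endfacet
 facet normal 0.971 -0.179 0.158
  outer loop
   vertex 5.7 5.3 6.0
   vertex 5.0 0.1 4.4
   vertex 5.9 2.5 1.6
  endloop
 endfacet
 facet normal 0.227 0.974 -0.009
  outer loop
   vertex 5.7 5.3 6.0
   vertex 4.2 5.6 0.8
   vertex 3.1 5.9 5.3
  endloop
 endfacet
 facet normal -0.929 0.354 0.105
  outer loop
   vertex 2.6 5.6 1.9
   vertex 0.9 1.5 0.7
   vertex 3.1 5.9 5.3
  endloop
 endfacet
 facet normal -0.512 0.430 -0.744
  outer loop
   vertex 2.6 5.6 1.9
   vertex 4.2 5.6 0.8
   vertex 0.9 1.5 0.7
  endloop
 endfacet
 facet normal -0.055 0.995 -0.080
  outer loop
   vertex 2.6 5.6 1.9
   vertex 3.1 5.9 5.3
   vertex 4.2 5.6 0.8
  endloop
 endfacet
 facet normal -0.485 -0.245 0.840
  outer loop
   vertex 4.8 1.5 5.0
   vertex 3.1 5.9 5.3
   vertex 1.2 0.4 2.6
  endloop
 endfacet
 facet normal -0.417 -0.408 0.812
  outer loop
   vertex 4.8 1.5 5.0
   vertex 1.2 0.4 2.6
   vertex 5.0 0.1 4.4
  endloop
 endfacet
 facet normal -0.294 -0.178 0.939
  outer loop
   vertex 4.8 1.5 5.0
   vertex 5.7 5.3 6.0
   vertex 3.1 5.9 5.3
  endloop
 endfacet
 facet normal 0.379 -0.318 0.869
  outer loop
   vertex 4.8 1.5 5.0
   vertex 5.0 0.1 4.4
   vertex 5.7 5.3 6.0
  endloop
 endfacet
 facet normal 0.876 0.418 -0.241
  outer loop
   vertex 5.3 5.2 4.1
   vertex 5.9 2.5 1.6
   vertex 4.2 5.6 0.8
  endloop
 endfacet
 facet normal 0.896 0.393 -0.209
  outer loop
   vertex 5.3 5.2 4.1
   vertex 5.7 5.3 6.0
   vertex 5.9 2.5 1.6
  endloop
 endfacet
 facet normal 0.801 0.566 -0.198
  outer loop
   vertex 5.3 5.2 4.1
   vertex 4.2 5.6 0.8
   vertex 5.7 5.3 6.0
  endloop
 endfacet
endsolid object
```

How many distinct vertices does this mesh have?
10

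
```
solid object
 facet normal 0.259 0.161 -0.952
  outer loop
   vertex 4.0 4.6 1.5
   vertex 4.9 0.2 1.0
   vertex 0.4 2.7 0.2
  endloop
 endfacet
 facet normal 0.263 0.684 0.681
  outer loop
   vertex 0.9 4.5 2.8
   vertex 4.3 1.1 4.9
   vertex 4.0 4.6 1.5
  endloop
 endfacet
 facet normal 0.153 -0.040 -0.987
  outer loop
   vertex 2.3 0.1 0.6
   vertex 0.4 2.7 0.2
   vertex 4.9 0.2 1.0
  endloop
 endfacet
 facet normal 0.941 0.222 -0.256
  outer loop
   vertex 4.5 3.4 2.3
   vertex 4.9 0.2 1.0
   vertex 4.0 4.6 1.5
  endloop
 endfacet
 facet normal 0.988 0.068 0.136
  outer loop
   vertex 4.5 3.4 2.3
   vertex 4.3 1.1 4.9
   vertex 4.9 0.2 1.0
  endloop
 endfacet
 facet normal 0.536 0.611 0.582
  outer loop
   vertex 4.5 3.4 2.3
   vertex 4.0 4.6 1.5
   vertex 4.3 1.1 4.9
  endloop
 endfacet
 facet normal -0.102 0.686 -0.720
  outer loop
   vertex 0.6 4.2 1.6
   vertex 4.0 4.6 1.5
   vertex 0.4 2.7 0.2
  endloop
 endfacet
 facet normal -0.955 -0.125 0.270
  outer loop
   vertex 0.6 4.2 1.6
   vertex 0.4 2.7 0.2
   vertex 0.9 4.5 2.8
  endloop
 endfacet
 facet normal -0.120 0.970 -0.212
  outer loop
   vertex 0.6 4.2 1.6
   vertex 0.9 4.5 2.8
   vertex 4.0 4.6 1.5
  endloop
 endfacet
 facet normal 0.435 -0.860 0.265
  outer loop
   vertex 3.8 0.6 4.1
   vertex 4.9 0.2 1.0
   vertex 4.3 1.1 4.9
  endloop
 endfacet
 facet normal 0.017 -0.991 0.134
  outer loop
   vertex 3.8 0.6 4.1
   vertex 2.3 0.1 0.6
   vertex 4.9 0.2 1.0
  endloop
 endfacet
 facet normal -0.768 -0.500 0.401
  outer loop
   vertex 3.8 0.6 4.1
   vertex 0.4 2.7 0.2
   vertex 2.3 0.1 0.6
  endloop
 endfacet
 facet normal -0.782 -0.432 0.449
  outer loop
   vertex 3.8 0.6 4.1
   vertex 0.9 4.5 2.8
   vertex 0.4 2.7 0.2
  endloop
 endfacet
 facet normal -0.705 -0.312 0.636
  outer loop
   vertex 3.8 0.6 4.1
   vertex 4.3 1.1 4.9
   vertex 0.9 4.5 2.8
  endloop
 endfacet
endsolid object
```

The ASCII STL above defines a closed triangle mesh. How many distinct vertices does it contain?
9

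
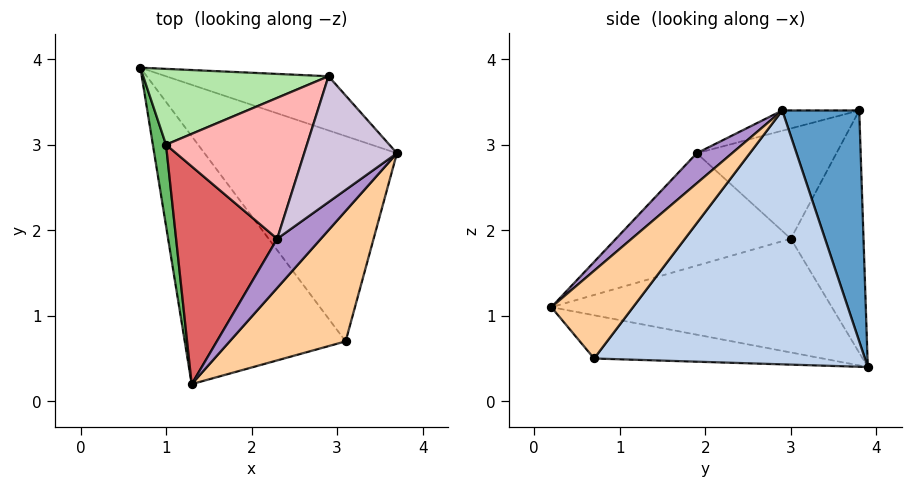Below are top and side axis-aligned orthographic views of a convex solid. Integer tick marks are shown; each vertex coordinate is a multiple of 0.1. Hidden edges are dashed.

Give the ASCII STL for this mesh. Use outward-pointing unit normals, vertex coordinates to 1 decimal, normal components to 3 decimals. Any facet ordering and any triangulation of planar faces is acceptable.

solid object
 facet normal 0.661 0.588 -0.465
  outer loop
   vertex 2.9 3.8 3.4
   vertex 3.7 2.9 3.4
   vertex 0.7 3.9 0.4
  endloop
 endfacet
 facet normal 0.690 0.501 -0.523
  outer loop
   vertex 3.1 0.7 0.5
   vertex 0.7 3.9 0.4
   vertex 3.7 2.9 3.4
  endloop
 endfacet
 facet normal -0.253 -0.219 -0.942
  outer loop
   vertex 3.1 0.7 0.5
   vertex 1.3 0.2 1.1
   vertex 0.7 3.9 0.4
  endloop
 endfacet
 facet normal 0.383 -0.772 0.507
  outer loop
   vertex 3.1 0.7 0.5
   vertex 3.7 2.9 3.4
   vertex 1.3 0.2 1.1
  endloop
 endfacet
 facet normal -0.984 -0.138 0.114
  outer loop
   vertex 1.0 3.0 1.9
   vertex 0.7 3.9 0.4
   vertex 1.3 0.2 1.1
  endloop
 endfacet
 facet normal -0.636 0.599 0.487
  outer loop
   vertex 1.0 3.0 1.9
   vertex 2.9 3.8 3.4
   vertex 0.7 3.9 0.4
  endloop
 endfacet
 facet normal -0.718 -0.261 0.646
  outer loop
   vertex 2.3 1.9 2.9
   vertex 1.0 3.0 1.9
   vertex 1.3 0.2 1.1
  endloop
 endfacet
 facet normal -0.616 -0.013 0.787
  outer loop
   vertex 2.3 1.9 2.9
   vertex 2.9 3.8 3.4
   vertex 1.0 3.0 1.9
  endloop
 endfacet
 facet normal 0.362 -0.770 0.526
  outer loop
   vertex 2.3 1.9 2.9
   vertex 1.3 0.2 1.1
   vertex 3.7 2.9 3.4
  endloop
 endfacet
 facet normal -0.210 -0.186 0.960
  outer loop
   vertex 2.3 1.9 2.9
   vertex 3.7 2.9 3.4
   vertex 2.9 3.8 3.4
  endloop
 endfacet
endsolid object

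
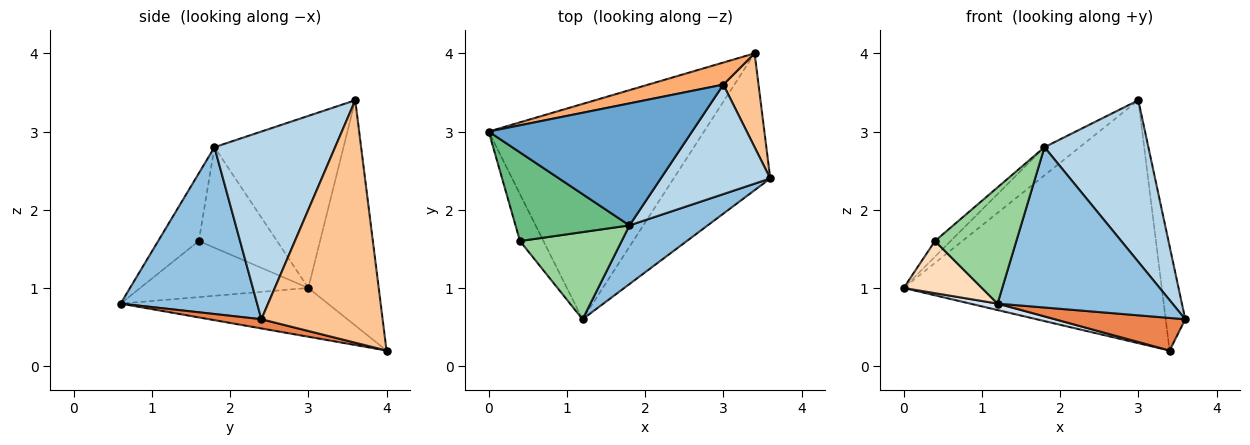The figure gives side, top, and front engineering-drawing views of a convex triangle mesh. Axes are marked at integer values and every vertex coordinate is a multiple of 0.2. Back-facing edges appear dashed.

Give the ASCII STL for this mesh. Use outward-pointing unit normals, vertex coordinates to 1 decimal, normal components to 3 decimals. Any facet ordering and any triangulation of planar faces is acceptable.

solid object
 facet normal -0.636 0.173 0.752
  outer loop
   vertex 1.8 1.8 2.8
   vertex 3.0 3.6 3.4
   vertex 0.0 3.0 1.0
  endloop
 endfacet
 facet normal 0.591 -0.757 0.277
  outer loop
   vertex 1.8 1.8 2.8
   vertex 1.2 0.6 0.8
   vertex 3.6 2.4 0.6
  endloop
 endfacet
 facet normal 0.693 -0.597 0.404
  outer loop
   vertex 1.8 1.8 2.8
   vertex 3.6 2.4 0.6
   vertex 3.0 3.6 3.4
  endloop
 endfacet
 facet normal -0.221 -0.029 -0.975
  outer loop
   vertex 3.4 4.0 0.2
   vertex 1.2 0.6 0.8
   vertex 0.0 3.0 1.0
  endloop
 endfacet
 facet normal 0.092 -0.231 -0.969
  outer loop
   vertex 3.4 4.0 0.2
   vertex 3.6 2.4 0.6
   vertex 1.2 0.6 0.8
  endloop
 endfacet
 facet normal -0.262 0.961 0.087
  outer loop
   vertex 3.4 4.0 0.2
   vertex 0.0 3.0 1.0
   vertex 3.0 3.6 3.4
  endloop
 endfacet
 facet normal 0.977 0.158 0.142
  outer loop
   vertex 3.4 4.0 0.2
   vertex 3.0 3.6 3.4
   vertex 3.6 2.4 0.6
  endloop
 endfacet
 facet normal -0.848 -0.394 -0.355
  outer loop
   vertex 0.4 1.6 1.6
   vertex 0.0 3.0 1.0
   vertex 1.2 0.6 0.8
  endloop
 endfacet
 facet normal -0.656 0.131 0.743
  outer loop
   vertex 0.4 1.6 1.6
   vertex 1.8 1.8 2.8
   vertex 0.0 3.0 1.0
  endloop
 endfacet
 facet normal -0.371 -0.743 0.557
  outer loop
   vertex 0.4 1.6 1.6
   vertex 1.2 0.6 0.8
   vertex 1.8 1.8 2.8
  endloop
 endfacet
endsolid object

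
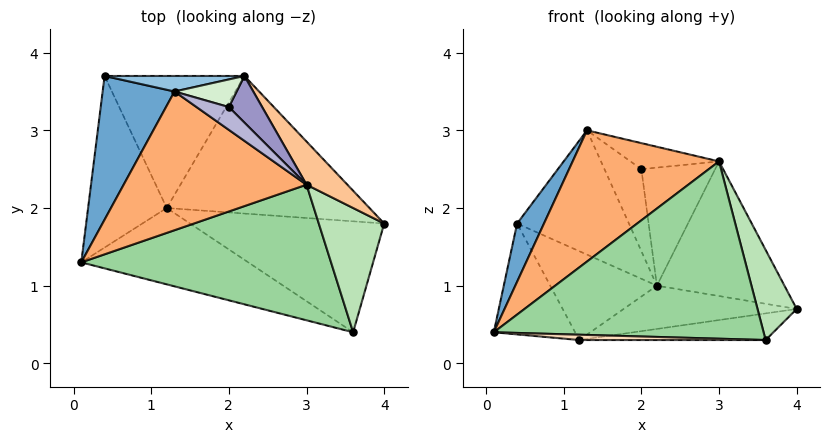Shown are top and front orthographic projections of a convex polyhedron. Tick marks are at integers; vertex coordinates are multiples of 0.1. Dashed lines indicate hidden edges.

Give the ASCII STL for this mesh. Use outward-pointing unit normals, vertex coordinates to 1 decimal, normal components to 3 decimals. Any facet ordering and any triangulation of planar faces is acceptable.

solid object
 facet normal -0.797 -0.227 0.560
  outer loop
   vertex 0.4 3.7 1.8
   vertex 0.1 1.3 0.4
   vertex 1.3 3.5 3.0
  endloop
 endfacet
 facet normal 0.055 0.991 0.124
  outer loop
   vertex 0.4 3.7 1.8
   vertex 1.3 3.5 3.0
   vertex 2.2 3.7 1.0
  endloop
 endfacet
 facet normal 0.156 0.296 -0.942
  outer loop
   vertex 1.2 2.0 0.3
   vertex 2.2 3.7 1.0
   vertex 4.0 1.8 0.7
  endloop
 endfacet
 facet normal -0.389 0.500 -0.774
  outer loop
   vertex 1.2 2.0 0.3
   vertex 0.1 1.3 0.4
   vertex 0.4 3.7 1.8
  endloop
 endfacet
 facet normal -0.346 0.524 -0.778
  outer loop
   vertex 1.2 2.0 0.3
   vertex 0.4 3.7 1.8
   vertex 2.2 3.7 1.0
  endloop
 endfacet
 facet normal -0.300 -0.656 0.693
  outer loop
   vertex 3.0 2.3 2.6
   vertex 1.3 3.5 3.0
   vertex 0.1 1.3 0.4
  endloop
 endfacet
 facet normal 0.726 0.655 0.210
  outer loop
   vertex 3.0 2.3 2.6
   vertex 4.0 1.8 0.7
   vertex 2.2 3.7 1.0
  endloop
 endfacet
 facet normal -0.046 -0.070 -0.997
  outer loop
   vertex 3.6 0.4 0.3
   vertex 0.1 1.3 0.4
   vertex 1.2 2.0 0.3
  endloop
 endfacet
 facet normal 0.154 0.231 -0.961
  outer loop
   vertex 3.6 0.4 0.3
   vertex 1.2 2.0 0.3
   vertex 4.0 1.8 0.7
  endloop
 endfacet
 facet normal -0.184 -0.781 0.597
  outer loop
   vertex 3.6 0.4 0.3
   vertex 3.0 2.3 2.6
   vertex 0.1 1.3 0.4
  endloop
 endfacet
 facet normal 0.780 -0.368 0.507
  outer loop
   vertex 3.6 0.4 0.3
   vertex 4.0 1.8 0.7
   vertex 3.0 2.3 2.6
  endloop
 endfacet
 facet normal 0.446 0.848 0.286
  outer loop
   vertex 2.0 3.3 2.5
   vertex 2.2 3.7 1.0
   vertex 1.3 3.5 3.0
  endloop
 endfacet
 facet normal 0.666 0.694 0.274
  outer loop
   vertex 2.0 3.3 2.5
   vertex 3.0 2.3 2.6
   vertex 2.2 3.7 1.0
  endloop
 endfacet
 facet normal 0.566 0.620 0.544
  outer loop
   vertex 2.0 3.3 2.5
   vertex 1.3 3.5 3.0
   vertex 3.0 2.3 2.6
  endloop
 endfacet
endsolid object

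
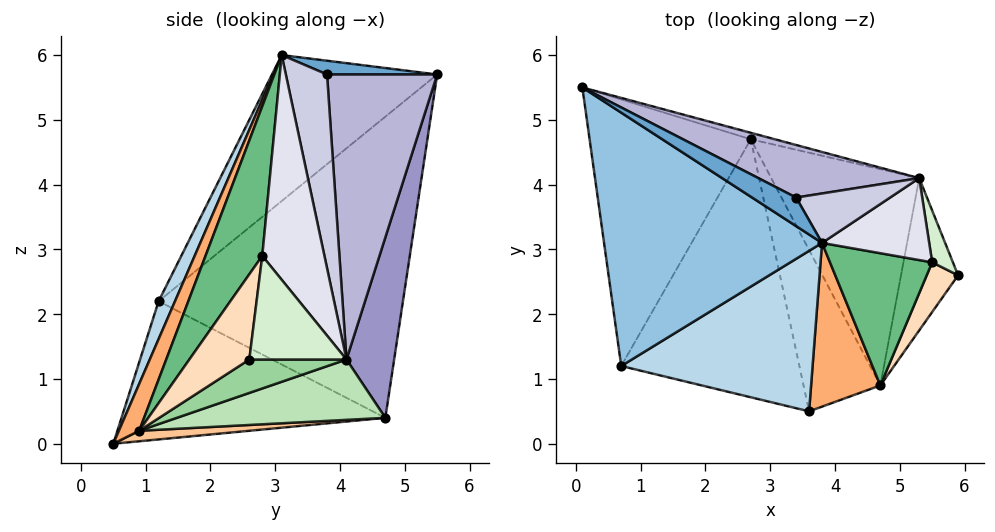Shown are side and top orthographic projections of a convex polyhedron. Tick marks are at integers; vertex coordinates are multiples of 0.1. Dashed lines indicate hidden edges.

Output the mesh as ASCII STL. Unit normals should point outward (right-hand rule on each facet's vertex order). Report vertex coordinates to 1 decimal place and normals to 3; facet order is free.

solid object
 facet normal 0.258 0.501 0.826
  outer loop
   vertex 3.4 3.8 5.7
   vertex 0.1 5.5 5.7
   vertex 3.8 3.1 6.0
  endloop
 endfacet
 facet normal -0.444 -0.602 0.663
  outer loop
   vertex 0.7 1.2 2.2
   vertex 3.8 3.1 6.0
   vertex 0.1 5.5 5.7
  endloop
 endfacet
 facet normal 0.078 -0.916 0.394
  outer loop
   vertex 0.7 1.2 2.2
   vertex 3.6 0.5 0.0
   vertex 3.8 3.1 6.0
  endloop
 endfacet
 facet normal -0.853 0.253 -0.457
  outer loop
   vertex 0.7 1.2 2.2
   vertex 0.1 5.5 5.7
   vertex 2.7 4.7 0.4
  endloop
 endfacet
 facet normal -0.612 -0.056 -0.789
  outer loop
   vertex 0.7 1.2 2.2
   vertex 2.7 4.7 0.4
   vertex 3.6 0.5 0.0
  endloop
 endfacet
 facet normal 0.255 -0.890 0.377
  outer loop
   vertex 4.7 0.9 0.2
   vertex 3.8 3.1 6.0
   vertex 3.6 0.5 0.0
  endloop
 endfacet
 facet normal 0.134 0.122 -0.983
  outer loop
   vertex 4.7 0.9 0.2
   vertex 3.6 0.5 0.0
   vertex 2.7 4.7 0.4
  endloop
 endfacet
 facet normal 0.702 -0.663 0.259
  outer loop
   vertex 5.5 2.8 2.9
   vertex 4.7 0.9 0.2
   vertex 5.9 2.6 1.3
  endloop
 endfacet
 facet normal 0.542 -0.754 0.370
  outer loop
   vertex 5.5 2.8 2.9
   vertex 3.8 3.1 6.0
   vertex 4.7 0.9 0.2
  endloop
 endfacet
 facet normal 0.495 0.198 -0.846
  outer loop
   vertex 5.3 4.1 1.3
   vertex 5.9 2.6 1.3
   vertex 4.7 0.9 0.2
  endloop
 endfacet
 facet normal 0.367 0.240 -0.899
  outer loop
   vertex 5.3 4.1 1.3
   vertex 4.7 0.9 0.2
   vertex 2.7 4.7 0.4
  endloop
 endfacet
 facet normal 0.913 0.365 0.183
  outer loop
   vertex 5.3 4.1 1.3
   vertex 5.5 2.8 2.9
   vertex 5.9 2.6 1.3
  endloop
 endfacet
 facet normal 0.235 0.971 -0.031
  outer loop
   vertex 5.3 4.1 1.3
   vertex 2.7 4.7 0.4
   vertex 0.1 5.5 5.7
  endloop
 endfacet
 facet normal 0.443 0.861 0.250
  outer loop
   vertex 5.3 4.1 1.3
   vertex 0.1 5.5 5.7
   vertex 3.4 3.8 5.7
  endloop
 endfacet
 facet normal 0.737 0.574 0.357
  outer loop
   vertex 5.3 4.1 1.3
   vertex 3.4 3.8 5.7
   vertex 3.8 3.1 6.0
  endloop
 endfacet
 facet normal 0.750 0.556 0.358
  outer loop
   vertex 5.3 4.1 1.3
   vertex 3.8 3.1 6.0
   vertex 5.5 2.8 2.9
  endloop
 endfacet
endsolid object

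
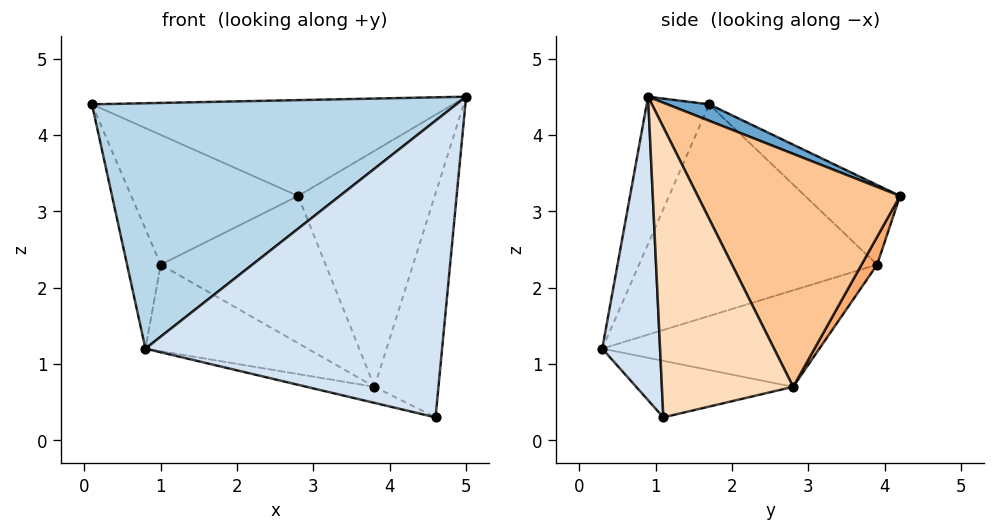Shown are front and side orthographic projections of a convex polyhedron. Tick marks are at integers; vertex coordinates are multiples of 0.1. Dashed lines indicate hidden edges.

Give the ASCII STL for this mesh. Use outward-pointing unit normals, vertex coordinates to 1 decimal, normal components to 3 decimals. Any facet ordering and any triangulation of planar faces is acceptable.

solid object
 facet normal 0.045 0.392 0.919
  outer loop
   vertex 2.8 4.2 3.2
   vertex 0.1 1.7 4.4
   vertex 5.0 0.9 4.5
  endloop
 endfacet
 facet normal -0.405 0.713 0.573
  outer loop
   vertex 1.0 3.9 2.3
   vertex 0.1 1.7 4.4
   vertex 2.8 4.2 3.2
  endloop
 endfacet
 facet normal -0.157 -0.917 0.367
  outer loop
   vertex 0.8 0.3 1.2
   vertex 5.0 0.9 4.5
   vertex 0.1 1.7 4.4
  endloop
 endfacet
 facet normal 0.191 -0.979 -0.065
  outer loop
   vertex 0.8 0.3 1.2
   vertex 4.6 1.1 0.3
   vertex 5.0 0.9 4.5
  endloop
 endfacet
 facet normal -0.954 0.135 -0.268
  outer loop
   vertex 0.8 0.3 1.2
   vertex 0.1 1.7 4.4
   vertex 1.0 3.9 2.3
  endloop
 endfacet
 facet normal 0.083 0.883 -0.461
  outer loop
   vertex 3.8 2.8 0.7
   vertex 1.0 3.9 2.3
   vertex 2.8 4.2 3.2
  endloop
 endfacet
 facet normal 0.829 0.560 0.018
  outer loop
   vertex 3.8 2.8 0.7
   vertex 2.8 4.2 3.2
   vertex 5.0 0.9 4.5
  endloop
 endfacet
 facet normal 0.897 0.437 -0.065
  outer loop
   vertex 3.8 2.8 0.7
   vertex 5.0 0.9 4.5
   vertex 4.6 1.1 0.3
  endloop
 endfacet
 facet normal -0.251 0.108 -0.962
  outer loop
   vertex 3.8 2.8 0.7
   vertex 4.6 1.1 0.3
   vertex 0.8 0.3 1.2
  endloop
 endfacet
 facet normal -0.387 0.289 -0.876
  outer loop
   vertex 3.8 2.8 0.7
   vertex 0.8 0.3 1.2
   vertex 1.0 3.9 2.3
  endloop
 endfacet
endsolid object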